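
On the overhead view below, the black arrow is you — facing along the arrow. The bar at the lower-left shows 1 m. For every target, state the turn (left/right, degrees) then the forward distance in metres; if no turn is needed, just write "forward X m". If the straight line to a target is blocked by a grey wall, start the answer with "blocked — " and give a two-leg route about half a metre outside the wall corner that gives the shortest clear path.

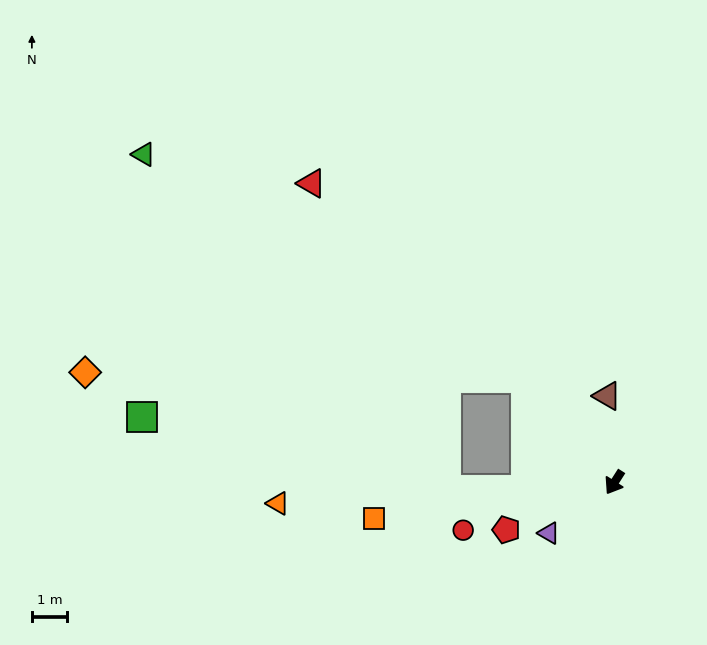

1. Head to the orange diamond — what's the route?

blocked — turn right 107°, forward 3.9 m, then turn left 49°, forward 12.4 m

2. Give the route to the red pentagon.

turn right 34°, forward 3.3 m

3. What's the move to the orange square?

turn right 49°, forward 6.9 m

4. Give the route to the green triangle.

blocked — turn right 107°, forward 3.9 m, then turn left 19°, forward 12.5 m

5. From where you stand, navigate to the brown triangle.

turn right 143°, forward 2.4 m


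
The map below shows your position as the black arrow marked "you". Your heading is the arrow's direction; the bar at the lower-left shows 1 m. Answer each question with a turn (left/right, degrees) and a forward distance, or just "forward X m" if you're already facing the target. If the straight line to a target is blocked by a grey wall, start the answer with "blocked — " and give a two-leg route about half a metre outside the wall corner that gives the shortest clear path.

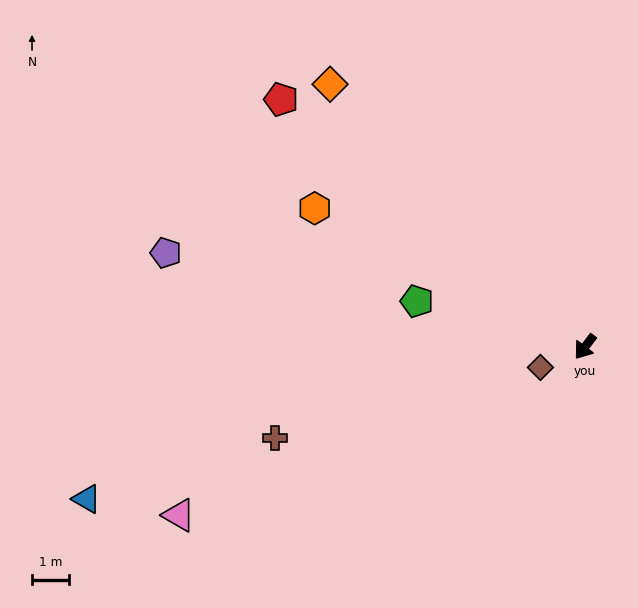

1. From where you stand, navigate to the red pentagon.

turn right 92°, forward 10.5 m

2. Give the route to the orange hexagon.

turn right 80°, forward 8.2 m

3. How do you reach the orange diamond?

turn right 99°, forward 9.8 m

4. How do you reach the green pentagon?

turn right 68°, forward 4.7 m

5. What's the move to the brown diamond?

turn right 28°, forward 1.3 m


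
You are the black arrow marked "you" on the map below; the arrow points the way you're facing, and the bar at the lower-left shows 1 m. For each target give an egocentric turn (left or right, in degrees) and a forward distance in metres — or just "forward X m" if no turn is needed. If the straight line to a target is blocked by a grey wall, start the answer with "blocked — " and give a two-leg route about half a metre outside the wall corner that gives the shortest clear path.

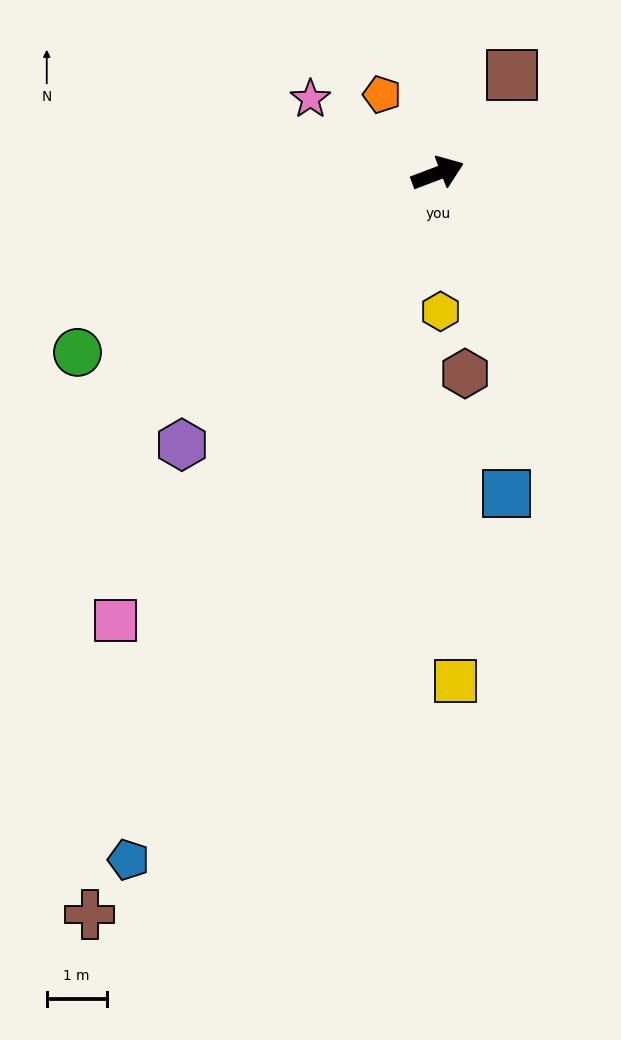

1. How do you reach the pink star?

turn left 129°, forward 2.5 m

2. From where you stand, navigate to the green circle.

turn right 174°, forward 6.7 m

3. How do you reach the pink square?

turn right 147°, forward 9.2 m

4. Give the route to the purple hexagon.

turn right 154°, forward 6.2 m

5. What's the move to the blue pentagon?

turn right 135°, forward 12.6 m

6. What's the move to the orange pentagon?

turn left 105°, forward 1.6 m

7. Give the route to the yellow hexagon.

turn right 110°, forward 2.3 m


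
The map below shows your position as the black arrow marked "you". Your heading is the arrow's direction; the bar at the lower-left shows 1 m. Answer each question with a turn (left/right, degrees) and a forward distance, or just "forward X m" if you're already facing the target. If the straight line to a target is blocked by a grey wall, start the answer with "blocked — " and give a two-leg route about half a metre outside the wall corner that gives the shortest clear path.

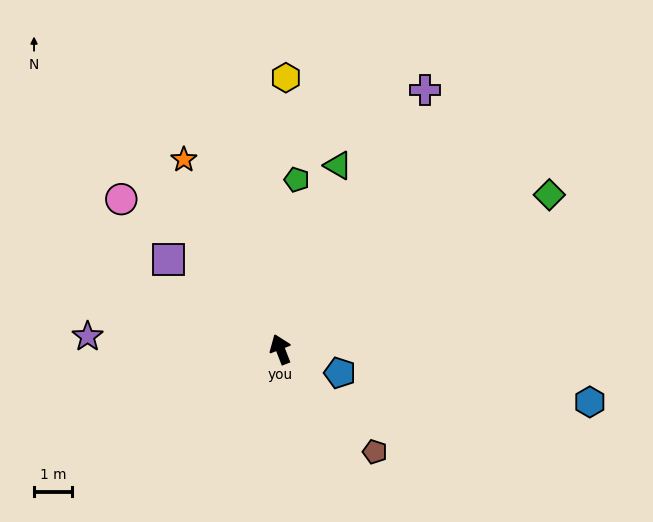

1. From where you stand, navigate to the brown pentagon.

turn right 158°, forward 3.6 m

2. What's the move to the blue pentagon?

turn right 133°, forward 1.7 m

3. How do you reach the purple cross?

turn right 50°, forward 7.7 m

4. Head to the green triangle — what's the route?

turn right 39°, forward 5.0 m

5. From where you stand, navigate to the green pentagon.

turn right 27°, forward 4.4 m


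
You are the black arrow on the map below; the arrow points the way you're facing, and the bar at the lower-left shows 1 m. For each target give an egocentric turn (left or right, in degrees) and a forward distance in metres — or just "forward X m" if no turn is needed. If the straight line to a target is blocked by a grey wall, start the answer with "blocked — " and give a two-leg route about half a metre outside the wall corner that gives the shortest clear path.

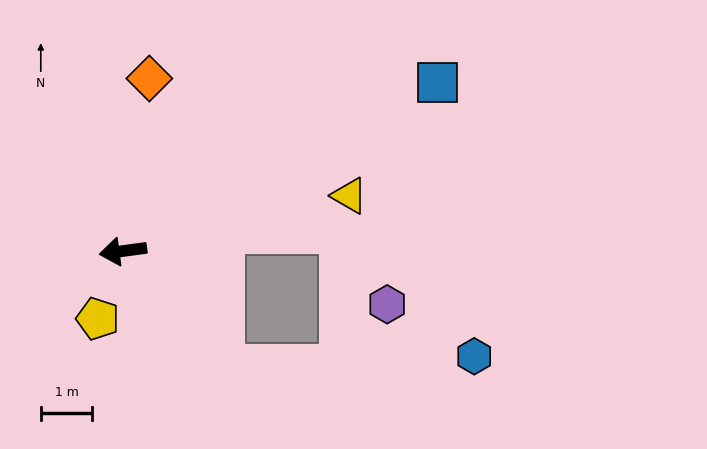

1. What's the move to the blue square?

turn right 160°, forward 6.9 m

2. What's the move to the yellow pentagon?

turn left 62°, forward 1.4 m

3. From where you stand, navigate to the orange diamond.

turn right 106°, forward 3.4 m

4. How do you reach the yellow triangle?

turn right 174°, forward 4.5 m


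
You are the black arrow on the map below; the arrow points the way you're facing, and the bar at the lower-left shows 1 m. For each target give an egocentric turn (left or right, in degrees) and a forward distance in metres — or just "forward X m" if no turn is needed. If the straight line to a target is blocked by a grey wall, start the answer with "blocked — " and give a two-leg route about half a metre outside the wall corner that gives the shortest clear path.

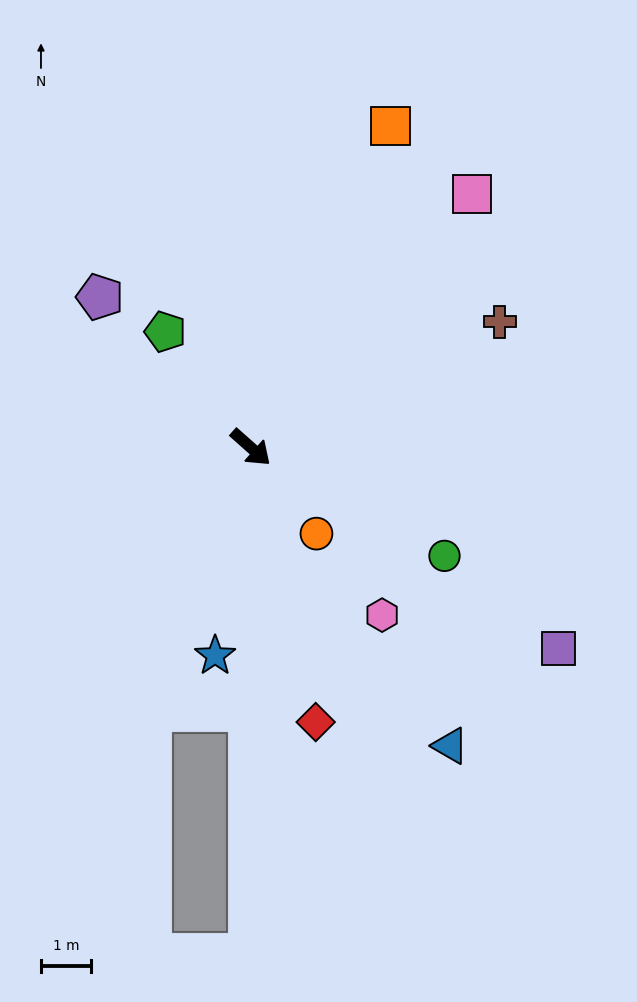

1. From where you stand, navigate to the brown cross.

turn left 68°, forward 5.6 m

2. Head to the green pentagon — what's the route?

turn left 168°, forward 2.9 m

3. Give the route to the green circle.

turn left 12°, forward 4.4 m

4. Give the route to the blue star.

turn right 58°, forward 4.2 m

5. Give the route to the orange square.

turn left 108°, forward 7.0 m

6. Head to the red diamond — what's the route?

turn right 35°, forward 5.6 m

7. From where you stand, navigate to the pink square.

turn left 91°, forward 6.7 m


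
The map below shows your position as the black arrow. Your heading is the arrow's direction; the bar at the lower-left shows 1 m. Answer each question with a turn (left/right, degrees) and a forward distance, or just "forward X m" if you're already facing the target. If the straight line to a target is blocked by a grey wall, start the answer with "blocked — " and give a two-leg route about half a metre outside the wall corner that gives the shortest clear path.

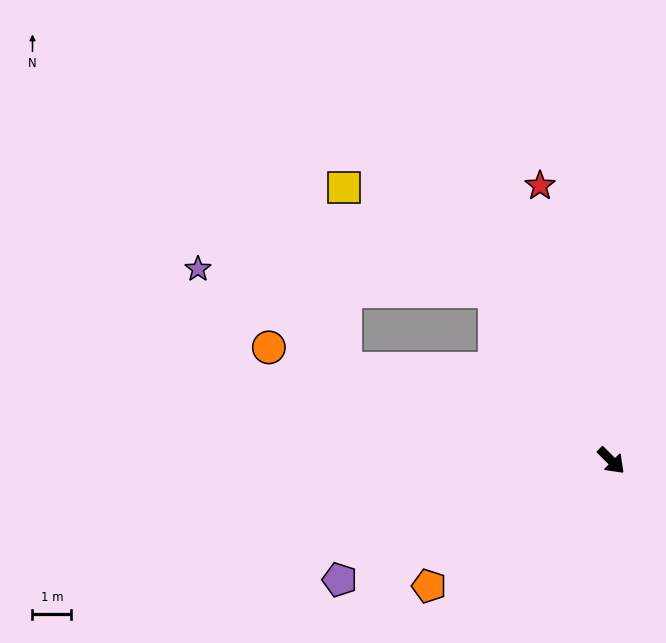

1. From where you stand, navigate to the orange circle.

turn right 153°, forward 9.3 m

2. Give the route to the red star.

turn left 149°, forward 7.3 m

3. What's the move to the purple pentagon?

turn right 111°, forward 7.7 m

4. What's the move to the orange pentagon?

turn right 101°, forward 5.7 m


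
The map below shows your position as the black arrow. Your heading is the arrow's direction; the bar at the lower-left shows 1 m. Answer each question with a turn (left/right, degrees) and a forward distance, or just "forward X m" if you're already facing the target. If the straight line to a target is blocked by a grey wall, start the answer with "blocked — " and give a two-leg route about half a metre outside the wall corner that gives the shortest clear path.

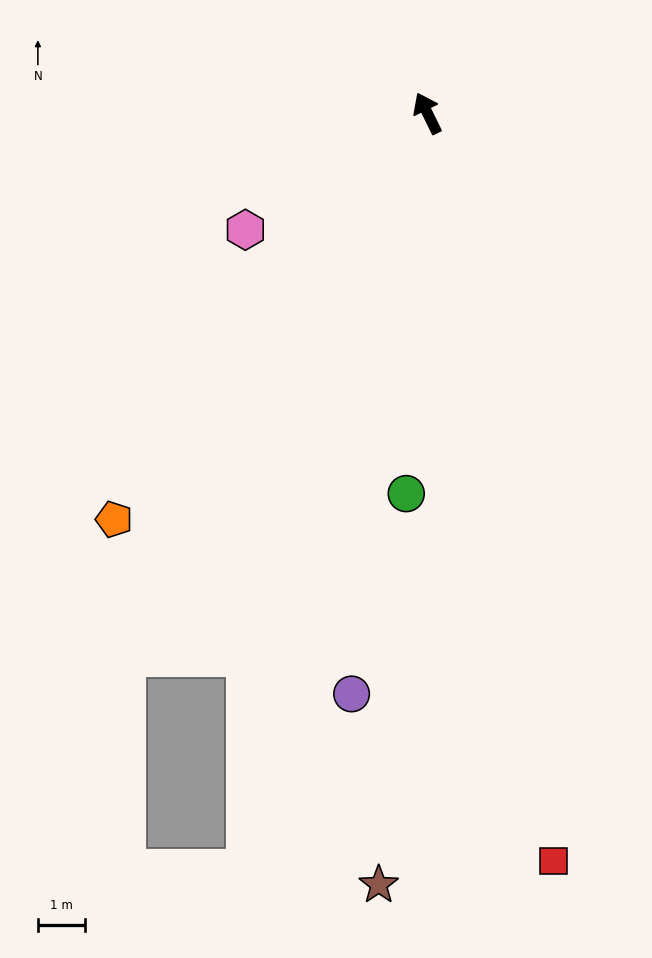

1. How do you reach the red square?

turn left 163°, forward 16.0 m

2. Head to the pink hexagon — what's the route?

turn left 96°, forward 4.6 m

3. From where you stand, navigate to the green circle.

turn left 151°, forward 8.1 m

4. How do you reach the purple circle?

turn left 146°, forward 12.4 m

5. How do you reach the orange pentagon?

turn left 116°, forward 10.8 m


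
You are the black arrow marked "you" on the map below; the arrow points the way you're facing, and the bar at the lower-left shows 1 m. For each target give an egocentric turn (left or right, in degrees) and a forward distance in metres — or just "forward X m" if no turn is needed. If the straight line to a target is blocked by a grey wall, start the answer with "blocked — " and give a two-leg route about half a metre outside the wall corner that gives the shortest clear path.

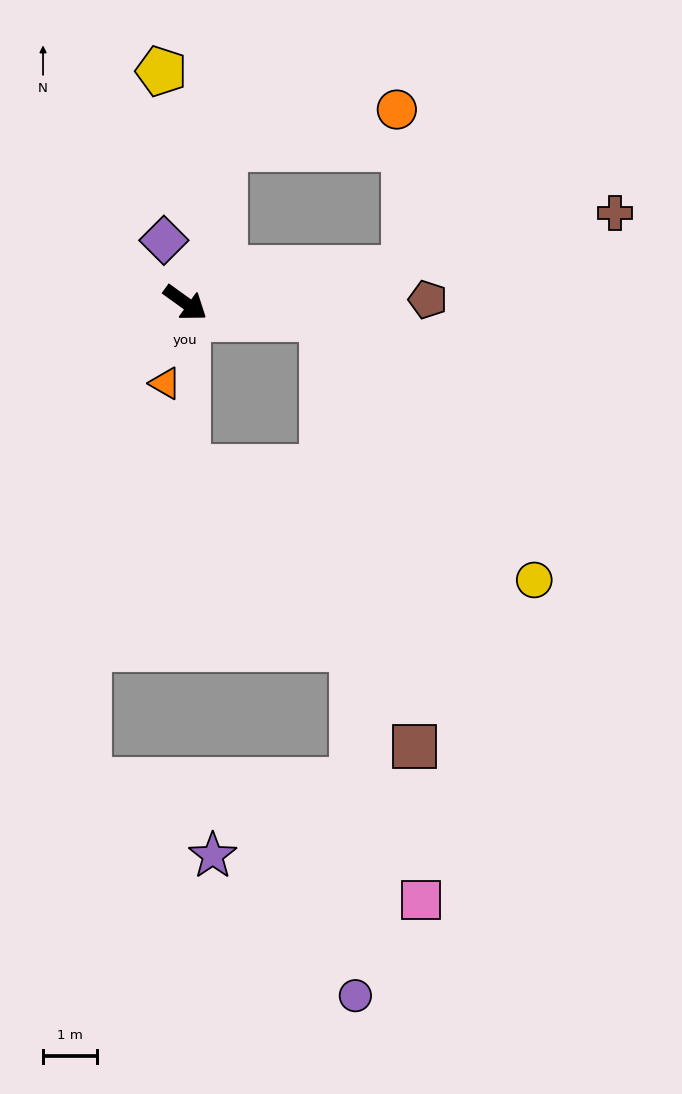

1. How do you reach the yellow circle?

blocked — turn left 29°, forward 2.6 m, then turn right 44°, forward 6.2 m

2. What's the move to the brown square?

blocked — turn left 29°, forward 2.6 m, then turn right 71°, forward 8.1 m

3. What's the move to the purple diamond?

turn left 145°, forward 1.2 m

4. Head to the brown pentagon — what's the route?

turn left 37°, forward 4.5 m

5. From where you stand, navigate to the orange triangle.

turn right 68°, forward 1.5 m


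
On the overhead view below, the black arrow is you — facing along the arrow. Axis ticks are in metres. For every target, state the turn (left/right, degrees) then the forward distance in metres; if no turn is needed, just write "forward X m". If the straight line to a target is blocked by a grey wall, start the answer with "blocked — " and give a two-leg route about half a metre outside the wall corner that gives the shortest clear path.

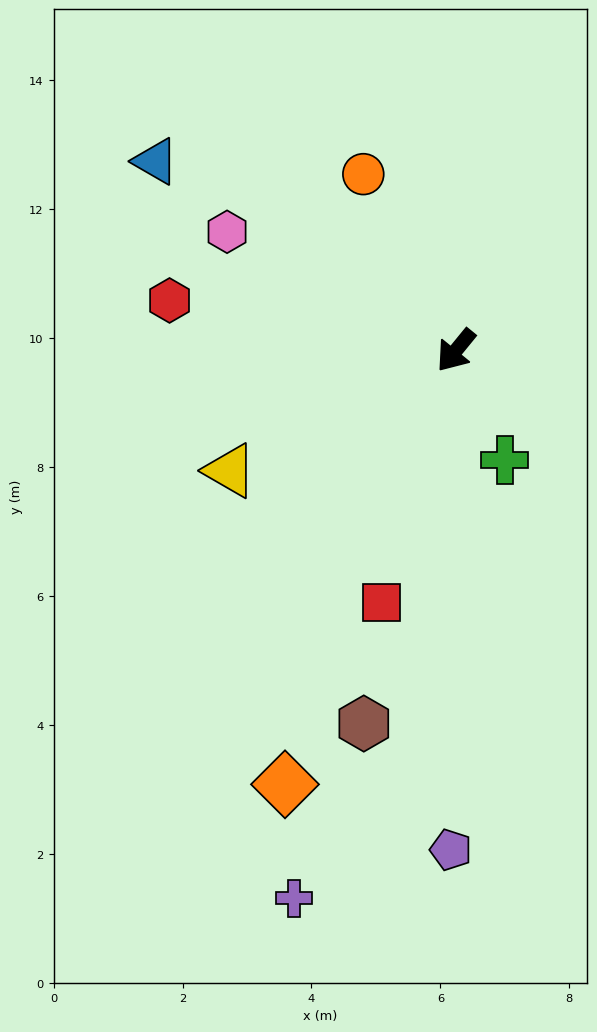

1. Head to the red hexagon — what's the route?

turn right 61°, forward 4.5 m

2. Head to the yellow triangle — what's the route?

turn right 23°, forward 4.0 m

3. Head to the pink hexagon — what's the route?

turn right 78°, forward 4.0 m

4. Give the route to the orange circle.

turn right 113°, forward 3.1 m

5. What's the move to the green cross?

turn left 63°, forward 1.9 m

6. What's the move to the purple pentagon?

turn left 39°, forward 7.7 m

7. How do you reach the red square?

turn left 23°, forward 4.1 m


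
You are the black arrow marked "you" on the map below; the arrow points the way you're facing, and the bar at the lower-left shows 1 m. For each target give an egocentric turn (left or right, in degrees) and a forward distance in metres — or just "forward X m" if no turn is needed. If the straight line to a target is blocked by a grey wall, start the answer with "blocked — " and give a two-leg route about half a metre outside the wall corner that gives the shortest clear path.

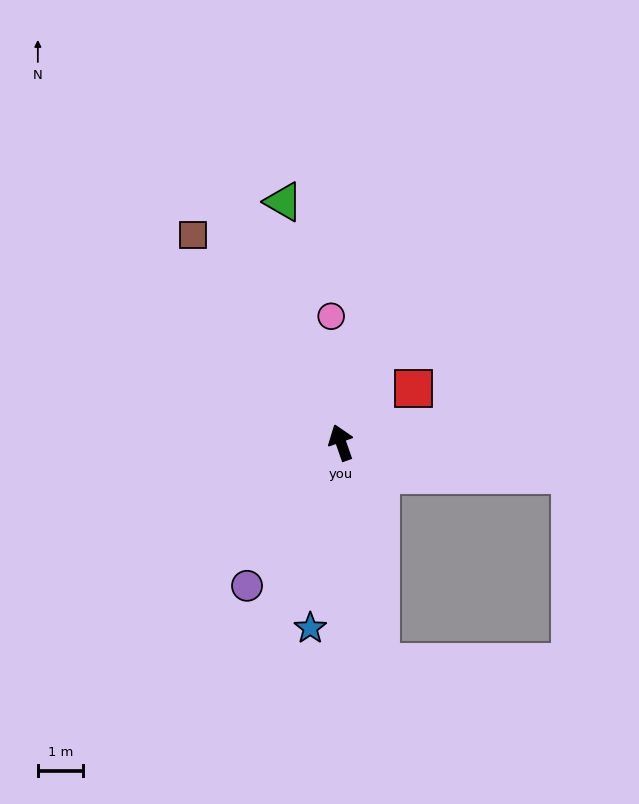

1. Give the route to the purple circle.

turn left 127°, forward 3.8 m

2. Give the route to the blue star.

turn left 151°, forward 4.1 m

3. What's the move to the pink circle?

turn right 15°, forward 2.8 m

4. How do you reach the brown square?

turn left 16°, forward 5.6 m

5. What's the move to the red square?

turn right 72°, forward 2.0 m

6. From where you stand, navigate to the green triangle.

turn right 6°, forward 5.4 m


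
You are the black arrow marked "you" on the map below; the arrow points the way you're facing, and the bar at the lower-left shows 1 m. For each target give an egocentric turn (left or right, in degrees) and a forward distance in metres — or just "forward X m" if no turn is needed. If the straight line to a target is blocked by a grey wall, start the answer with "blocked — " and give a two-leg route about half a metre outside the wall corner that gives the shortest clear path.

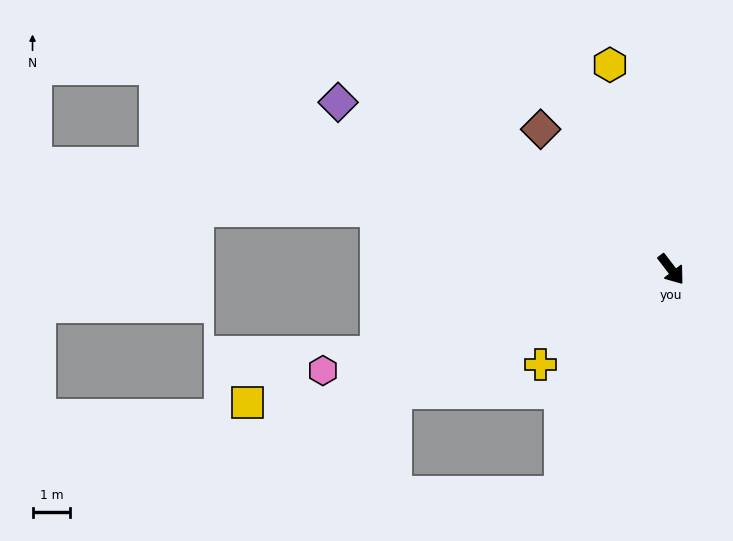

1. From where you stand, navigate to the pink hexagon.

turn right 111°, forward 9.6 m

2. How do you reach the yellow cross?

turn right 91°, forward 4.3 m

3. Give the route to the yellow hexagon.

turn left 159°, forward 5.6 m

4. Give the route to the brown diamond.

turn right 175°, forward 5.0 m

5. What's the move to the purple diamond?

turn right 154°, forward 9.8 m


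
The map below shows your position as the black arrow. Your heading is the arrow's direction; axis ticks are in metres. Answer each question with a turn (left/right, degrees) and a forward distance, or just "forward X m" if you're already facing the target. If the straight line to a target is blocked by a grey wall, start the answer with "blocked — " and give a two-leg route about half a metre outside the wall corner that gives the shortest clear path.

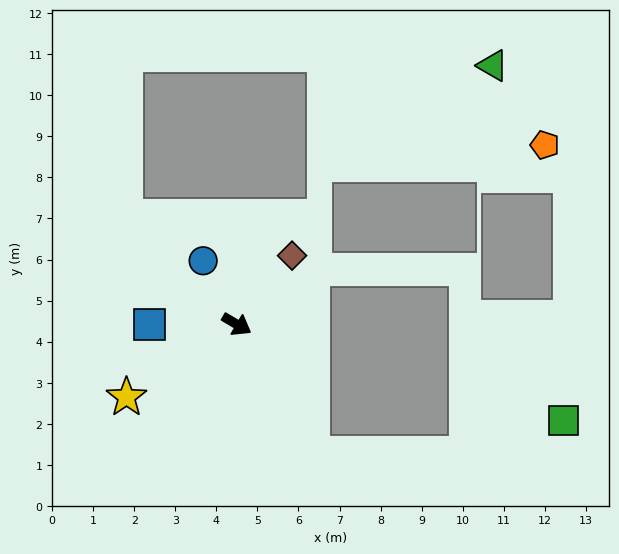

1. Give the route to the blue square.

turn right 149°, forward 2.1 m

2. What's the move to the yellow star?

turn right 116°, forward 3.2 m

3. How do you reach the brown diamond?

turn left 82°, forward 2.1 m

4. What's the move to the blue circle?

turn left 148°, forward 1.8 m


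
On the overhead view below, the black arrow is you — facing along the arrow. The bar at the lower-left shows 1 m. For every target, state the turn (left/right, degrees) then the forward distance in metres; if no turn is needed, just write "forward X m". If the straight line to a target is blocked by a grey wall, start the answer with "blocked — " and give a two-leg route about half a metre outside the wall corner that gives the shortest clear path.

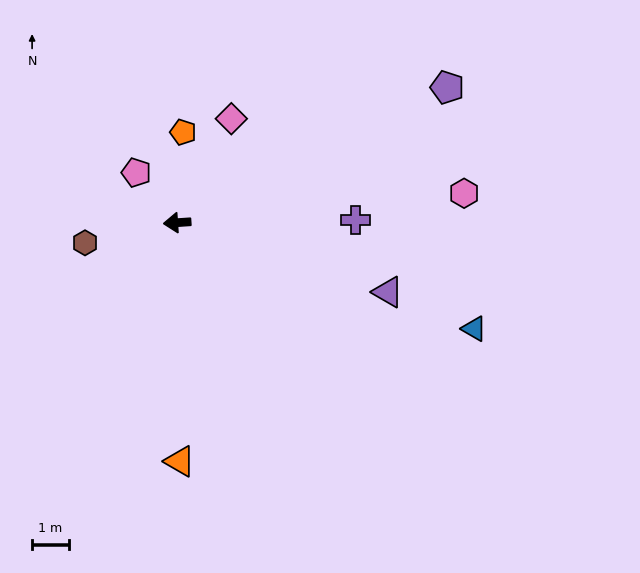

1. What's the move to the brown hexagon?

turn left 9°, forward 2.6 m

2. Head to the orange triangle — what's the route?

turn left 87°, forward 6.5 m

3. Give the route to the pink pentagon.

turn right 55°, forward 1.8 m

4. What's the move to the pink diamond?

turn right 121°, forward 3.2 m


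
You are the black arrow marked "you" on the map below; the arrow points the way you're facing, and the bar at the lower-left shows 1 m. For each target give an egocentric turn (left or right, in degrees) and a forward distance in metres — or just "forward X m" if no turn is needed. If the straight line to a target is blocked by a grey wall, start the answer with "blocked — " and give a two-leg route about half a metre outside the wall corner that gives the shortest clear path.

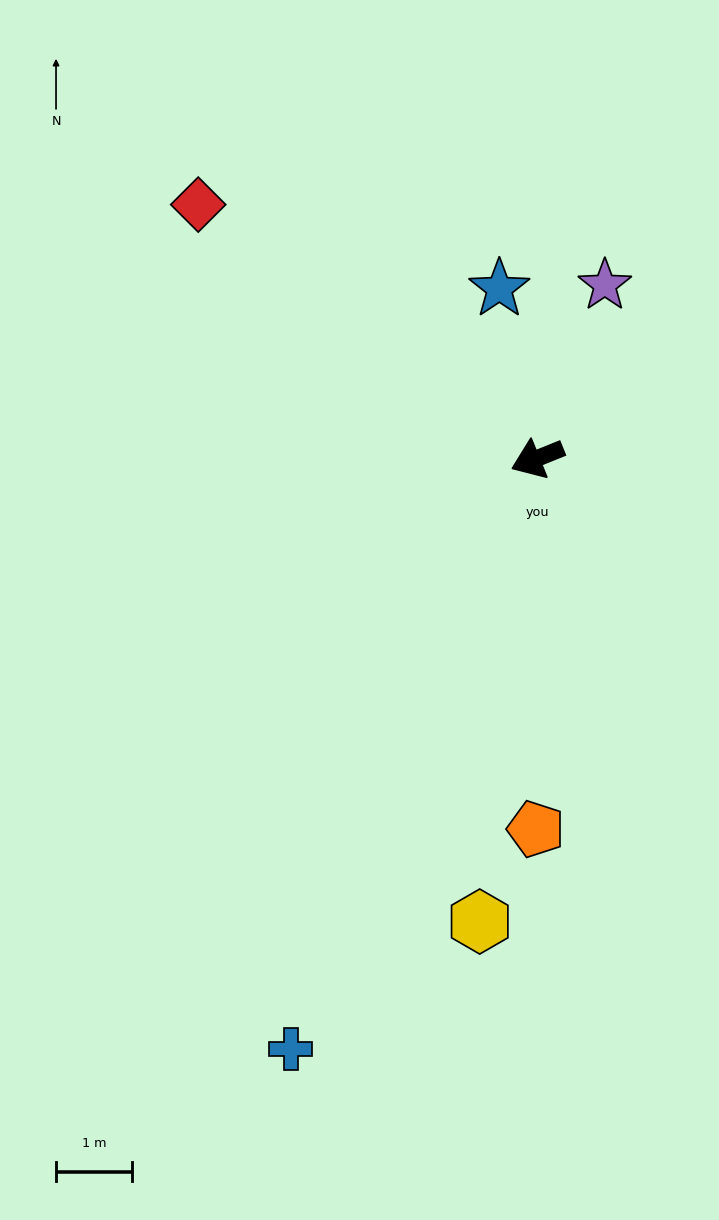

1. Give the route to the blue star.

turn right 99°, forward 2.3 m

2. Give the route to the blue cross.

turn left 45°, forward 8.4 m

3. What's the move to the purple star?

turn right 133°, forward 2.4 m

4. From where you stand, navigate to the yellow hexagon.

turn left 61°, forward 6.1 m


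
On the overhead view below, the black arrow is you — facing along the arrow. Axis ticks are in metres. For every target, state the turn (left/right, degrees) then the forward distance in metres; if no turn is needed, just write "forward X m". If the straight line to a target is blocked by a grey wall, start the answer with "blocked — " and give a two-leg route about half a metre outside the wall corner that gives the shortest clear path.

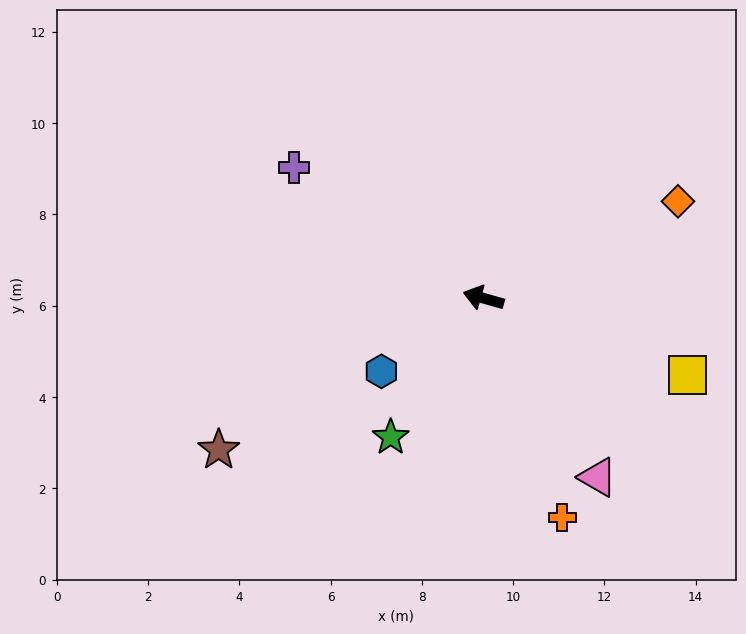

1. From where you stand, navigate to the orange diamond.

turn right 138°, forward 4.8 m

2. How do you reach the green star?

turn left 72°, forward 3.7 m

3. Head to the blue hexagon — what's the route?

turn left 51°, forward 2.8 m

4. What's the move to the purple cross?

turn right 19°, forward 5.0 m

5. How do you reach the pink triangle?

turn left 138°, forward 4.7 m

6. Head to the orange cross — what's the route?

turn left 125°, forward 5.1 m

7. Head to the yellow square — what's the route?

turn left 175°, forward 4.8 m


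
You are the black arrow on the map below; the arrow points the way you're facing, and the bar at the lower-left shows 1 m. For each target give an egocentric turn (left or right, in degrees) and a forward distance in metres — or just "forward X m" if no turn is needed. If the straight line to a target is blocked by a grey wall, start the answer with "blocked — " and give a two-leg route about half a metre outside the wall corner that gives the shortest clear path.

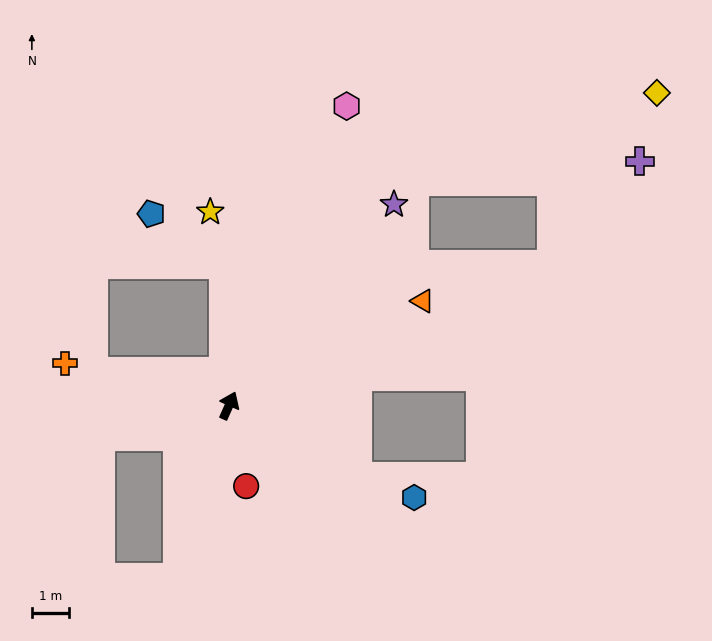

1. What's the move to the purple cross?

blocked — turn right 43°, forward 9.5 m, then turn left 27°, forward 3.7 m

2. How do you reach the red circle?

turn right 144°, forward 2.2 m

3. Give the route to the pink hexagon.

turn left 2°, forward 8.7 m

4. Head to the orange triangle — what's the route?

turn right 38°, forward 5.9 m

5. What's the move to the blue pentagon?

blocked — turn left 26°, forward 3.8 m, then turn left 54°, forward 2.4 m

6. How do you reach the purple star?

turn right 15°, forward 7.0 m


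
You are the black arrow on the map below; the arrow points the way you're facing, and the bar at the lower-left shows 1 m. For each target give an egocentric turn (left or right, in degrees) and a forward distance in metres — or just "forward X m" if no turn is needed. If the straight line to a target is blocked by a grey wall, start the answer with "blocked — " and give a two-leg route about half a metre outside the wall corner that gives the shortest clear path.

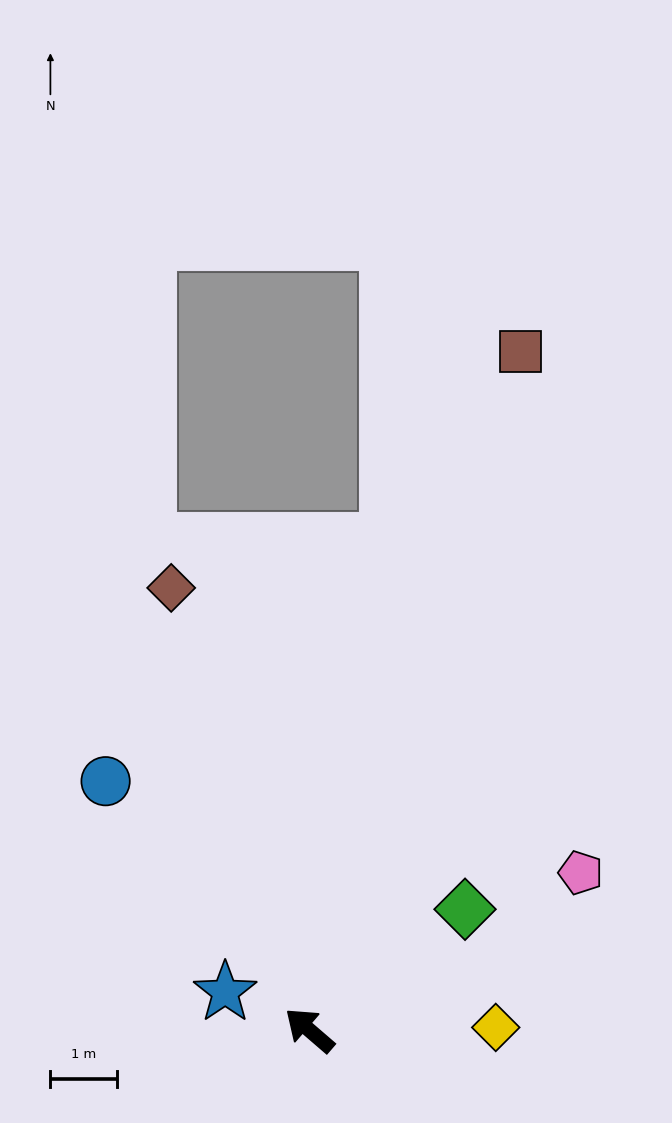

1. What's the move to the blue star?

turn left 16°, forward 1.4 m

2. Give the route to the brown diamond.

turn right 32°, forward 7.0 m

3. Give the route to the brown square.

turn right 67°, forward 10.7 m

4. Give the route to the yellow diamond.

turn right 138°, forward 2.8 m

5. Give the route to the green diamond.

turn right 101°, forward 3.0 m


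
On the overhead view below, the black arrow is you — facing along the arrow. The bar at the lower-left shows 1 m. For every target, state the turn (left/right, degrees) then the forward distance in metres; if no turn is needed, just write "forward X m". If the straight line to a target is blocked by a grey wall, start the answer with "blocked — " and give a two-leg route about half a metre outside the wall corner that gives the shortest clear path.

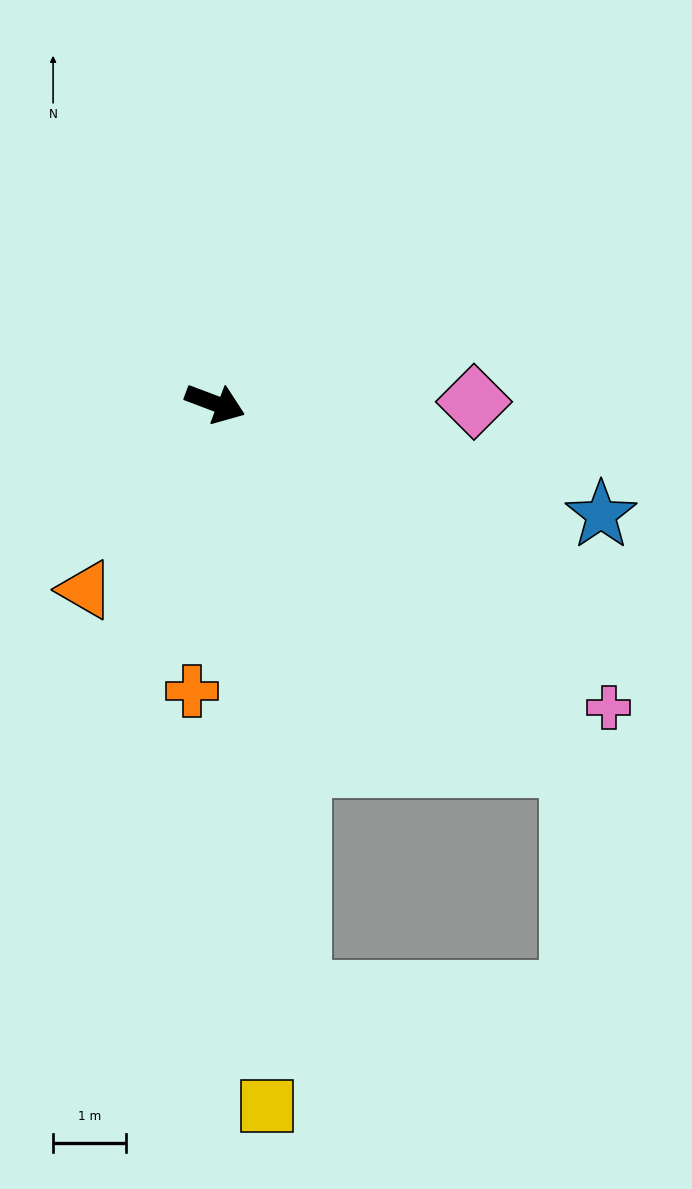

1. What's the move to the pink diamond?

turn left 21°, forward 3.6 m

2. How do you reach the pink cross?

turn right 17°, forward 6.9 m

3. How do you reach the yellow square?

turn right 65°, forward 9.7 m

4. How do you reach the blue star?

turn left 5°, forward 5.5 m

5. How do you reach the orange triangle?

turn right 104°, forward 3.1 m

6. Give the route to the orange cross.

turn right 74°, forward 4.0 m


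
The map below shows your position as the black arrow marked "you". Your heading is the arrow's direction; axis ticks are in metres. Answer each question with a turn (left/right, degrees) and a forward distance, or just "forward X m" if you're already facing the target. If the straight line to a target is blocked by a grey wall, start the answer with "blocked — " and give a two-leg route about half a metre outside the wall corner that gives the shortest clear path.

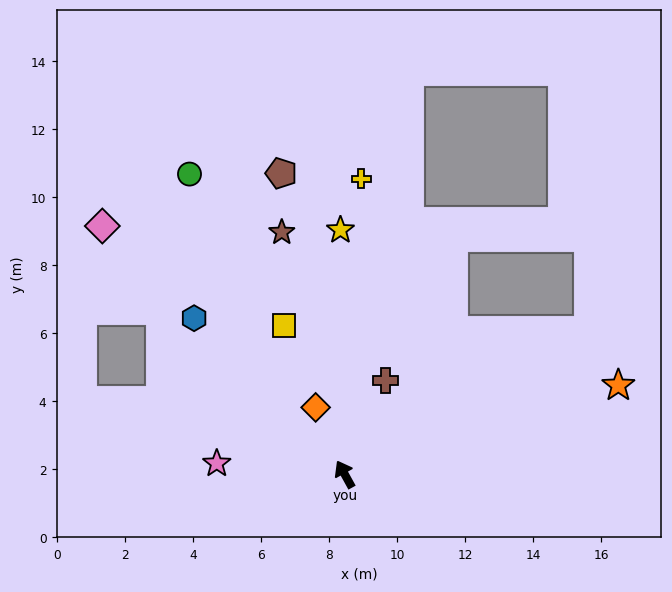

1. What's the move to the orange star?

turn right 101°, forward 8.5 m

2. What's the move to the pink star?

turn left 56°, forward 3.8 m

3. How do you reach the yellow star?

turn right 28°, forward 7.2 m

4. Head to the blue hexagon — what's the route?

turn left 15°, forward 6.4 m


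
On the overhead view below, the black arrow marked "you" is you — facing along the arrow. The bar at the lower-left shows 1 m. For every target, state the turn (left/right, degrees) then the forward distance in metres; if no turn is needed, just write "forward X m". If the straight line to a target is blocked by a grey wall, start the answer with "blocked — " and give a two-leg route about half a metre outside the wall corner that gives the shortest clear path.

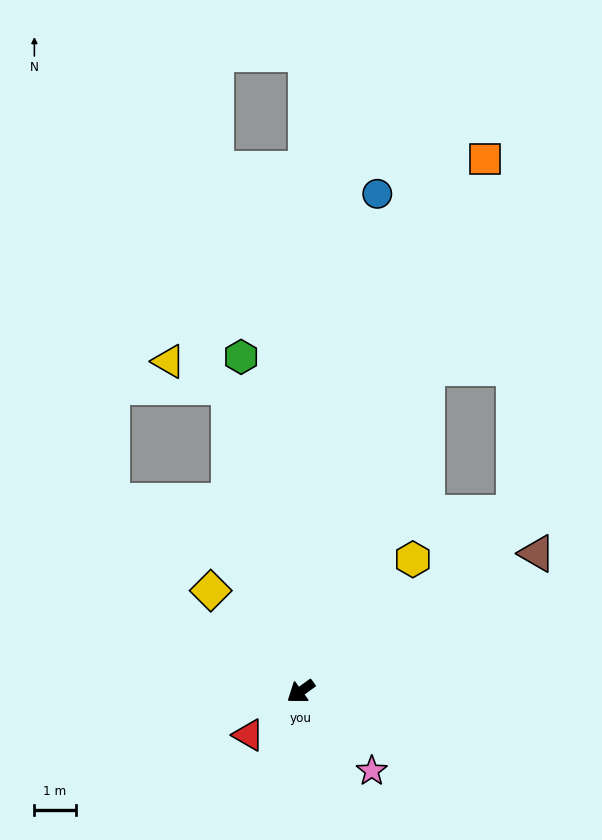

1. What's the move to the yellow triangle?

blocked — turn right 113°, forward 7.6 m, then turn left 54°, forward 1.6 m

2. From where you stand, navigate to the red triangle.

turn left 4°, forward 1.7 m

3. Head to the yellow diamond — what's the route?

turn right 84°, forward 3.3 m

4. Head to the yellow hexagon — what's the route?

turn right 166°, forward 4.2 m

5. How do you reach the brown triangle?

turn left 174°, forward 6.6 m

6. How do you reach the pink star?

turn left 96°, forward 2.6 m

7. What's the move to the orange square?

turn right 145°, forward 13.7 m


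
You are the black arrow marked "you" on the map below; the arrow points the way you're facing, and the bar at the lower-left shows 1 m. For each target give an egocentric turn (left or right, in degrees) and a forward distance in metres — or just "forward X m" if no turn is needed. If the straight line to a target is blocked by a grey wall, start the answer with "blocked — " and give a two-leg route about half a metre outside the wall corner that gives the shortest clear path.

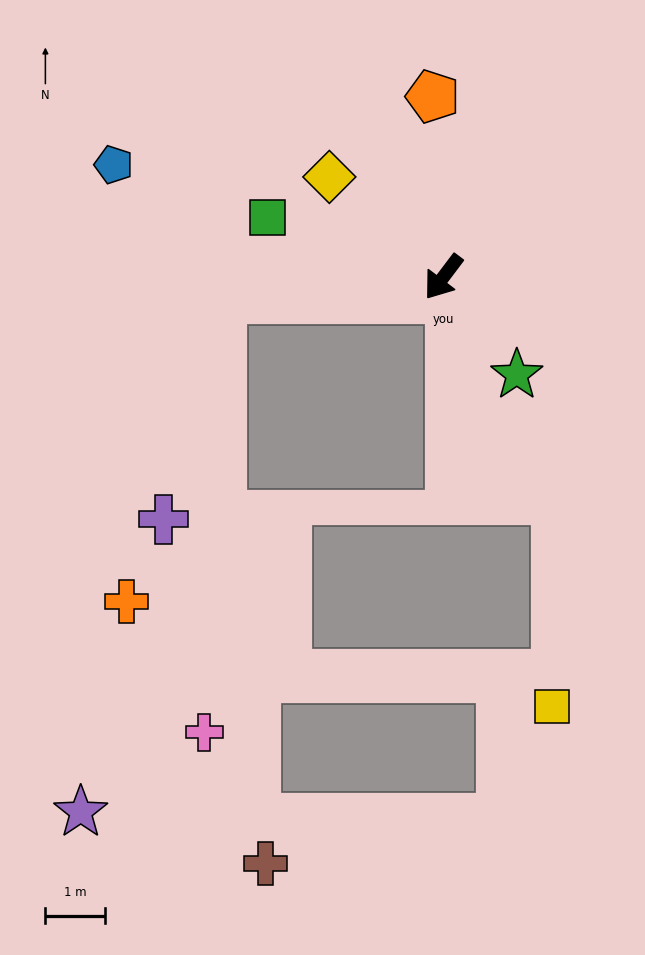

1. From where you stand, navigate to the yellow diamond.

turn right 94°, forward 2.5 m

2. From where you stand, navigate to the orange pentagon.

turn right 140°, forward 3.0 m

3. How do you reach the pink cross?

blocked — turn right 47°, forward 3.7 m, then turn left 82°, forward 7.2 m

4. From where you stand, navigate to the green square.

turn right 72°, forward 3.1 m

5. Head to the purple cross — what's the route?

blocked — turn right 47°, forward 3.7 m, then turn left 69°, forward 3.8 m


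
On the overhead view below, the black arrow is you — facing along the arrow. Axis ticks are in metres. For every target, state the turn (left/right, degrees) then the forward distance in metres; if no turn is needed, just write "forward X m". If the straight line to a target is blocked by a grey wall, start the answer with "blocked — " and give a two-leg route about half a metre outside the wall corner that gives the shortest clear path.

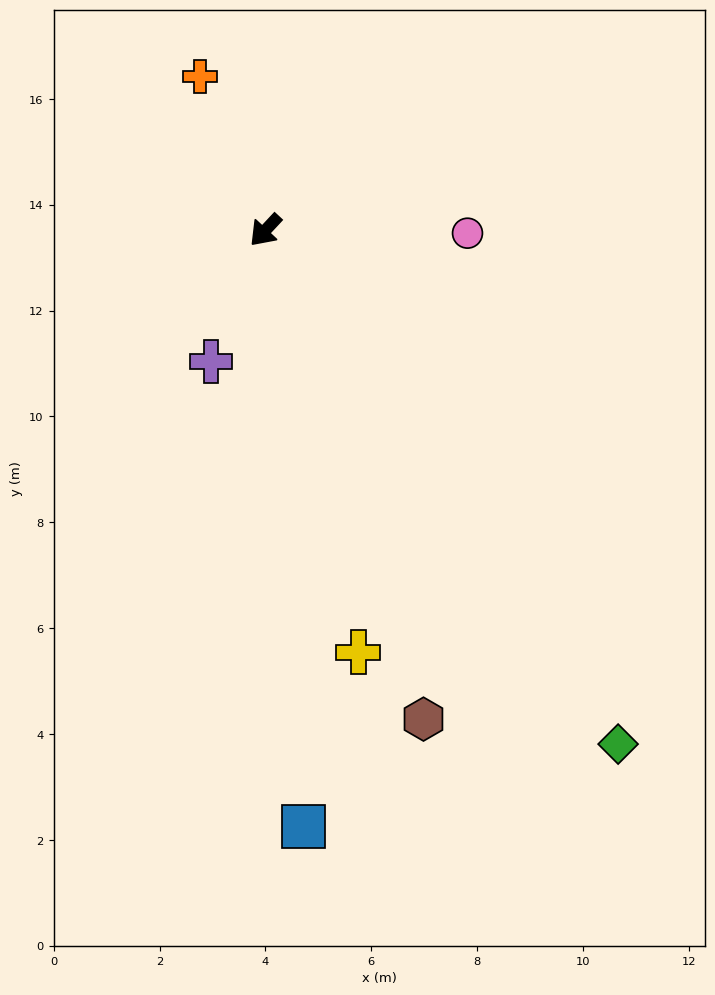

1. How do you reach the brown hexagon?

turn left 61°, forward 9.7 m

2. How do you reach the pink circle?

turn left 132°, forward 3.8 m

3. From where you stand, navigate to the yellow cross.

turn left 55°, forward 8.2 m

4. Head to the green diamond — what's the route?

turn left 77°, forward 11.8 m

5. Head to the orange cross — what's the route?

turn right 114°, forward 3.2 m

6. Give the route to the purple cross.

turn left 21°, forward 2.7 m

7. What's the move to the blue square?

turn left 47°, forward 11.3 m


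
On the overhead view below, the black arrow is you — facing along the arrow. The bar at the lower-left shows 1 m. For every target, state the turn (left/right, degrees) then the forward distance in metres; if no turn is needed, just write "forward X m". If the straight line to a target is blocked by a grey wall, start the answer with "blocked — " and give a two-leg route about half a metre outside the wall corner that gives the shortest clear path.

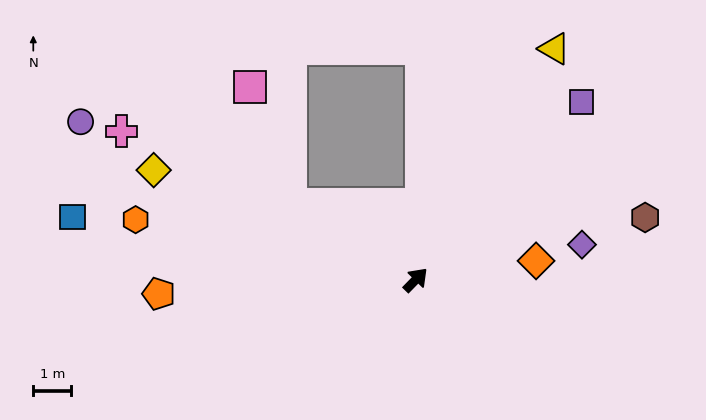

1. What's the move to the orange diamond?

turn right 37°, forward 3.2 m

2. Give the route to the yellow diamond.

turn left 112°, forward 7.5 m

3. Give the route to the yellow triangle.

turn left 13°, forward 7.1 m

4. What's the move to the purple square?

forward 6.4 m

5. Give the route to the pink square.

blocked — turn left 103°, forward 3.8 m, then turn right 40°, forward 3.3 m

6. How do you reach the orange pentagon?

turn left 137°, forward 6.8 m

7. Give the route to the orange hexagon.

turn left 122°, forward 7.5 m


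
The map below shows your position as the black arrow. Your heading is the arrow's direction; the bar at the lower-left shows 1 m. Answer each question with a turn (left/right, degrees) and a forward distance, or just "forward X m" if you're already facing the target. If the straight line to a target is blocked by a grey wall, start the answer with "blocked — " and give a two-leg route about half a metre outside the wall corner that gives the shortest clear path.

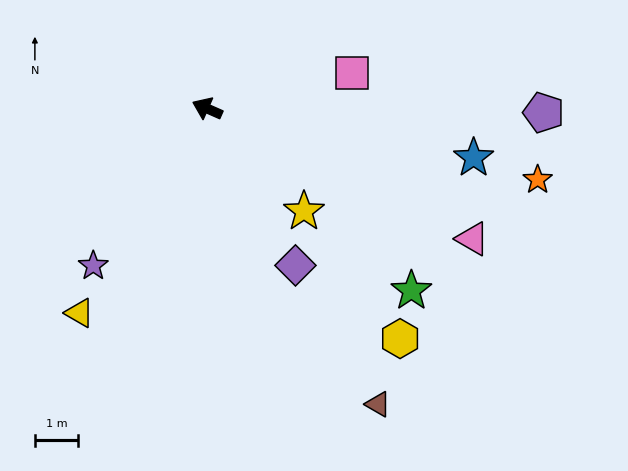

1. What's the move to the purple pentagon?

turn right 157°, forward 7.8 m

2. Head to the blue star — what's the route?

turn right 167°, forward 6.3 m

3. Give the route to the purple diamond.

turn left 143°, forward 4.2 m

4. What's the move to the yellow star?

turn left 157°, forward 3.3 m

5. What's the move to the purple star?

turn left 78°, forward 4.5 m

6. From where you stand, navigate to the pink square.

turn right 142°, forward 3.5 m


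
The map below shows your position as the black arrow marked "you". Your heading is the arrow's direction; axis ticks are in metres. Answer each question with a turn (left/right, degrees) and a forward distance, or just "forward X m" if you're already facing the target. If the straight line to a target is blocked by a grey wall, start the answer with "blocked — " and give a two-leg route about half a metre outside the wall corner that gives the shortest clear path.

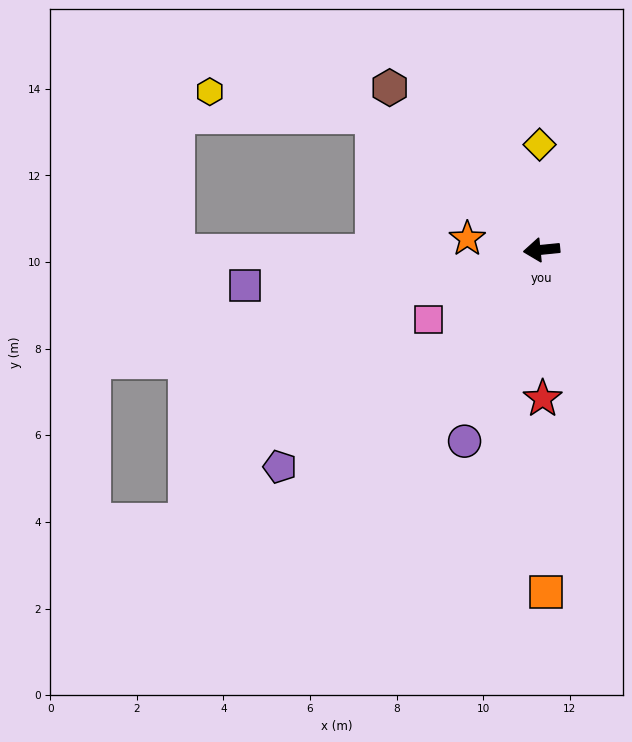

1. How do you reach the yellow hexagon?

blocked — turn right 44°, forward 5.0 m, then turn left 30°, forward 3.8 m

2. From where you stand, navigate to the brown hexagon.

turn right 53°, forward 5.1 m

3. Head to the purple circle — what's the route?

turn left 62°, forward 4.8 m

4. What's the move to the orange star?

turn right 14°, forward 1.7 m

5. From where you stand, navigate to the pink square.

turn left 26°, forward 3.1 m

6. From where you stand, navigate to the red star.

turn left 85°, forward 3.4 m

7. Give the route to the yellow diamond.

turn right 95°, forward 2.4 m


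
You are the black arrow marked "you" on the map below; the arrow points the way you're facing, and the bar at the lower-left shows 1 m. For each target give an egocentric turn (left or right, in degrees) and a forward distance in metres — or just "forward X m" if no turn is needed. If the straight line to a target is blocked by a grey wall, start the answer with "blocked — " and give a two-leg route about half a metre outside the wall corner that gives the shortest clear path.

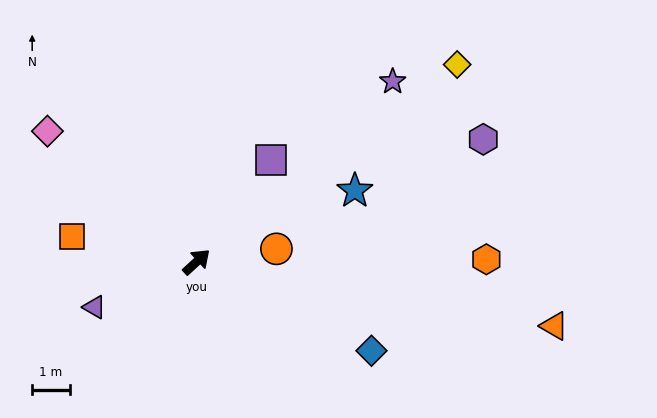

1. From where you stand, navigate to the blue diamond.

turn right 69°, forward 5.2 m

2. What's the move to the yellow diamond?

turn right 5°, forward 8.7 m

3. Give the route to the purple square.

turn left 11°, forward 3.3 m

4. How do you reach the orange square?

turn left 126°, forward 3.4 m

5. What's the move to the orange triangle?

turn right 53°, forward 9.6 m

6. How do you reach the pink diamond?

turn left 96°, forward 5.3 m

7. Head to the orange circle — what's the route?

turn right 33°, forward 2.1 m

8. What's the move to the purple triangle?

turn left 161°, forward 3.0 m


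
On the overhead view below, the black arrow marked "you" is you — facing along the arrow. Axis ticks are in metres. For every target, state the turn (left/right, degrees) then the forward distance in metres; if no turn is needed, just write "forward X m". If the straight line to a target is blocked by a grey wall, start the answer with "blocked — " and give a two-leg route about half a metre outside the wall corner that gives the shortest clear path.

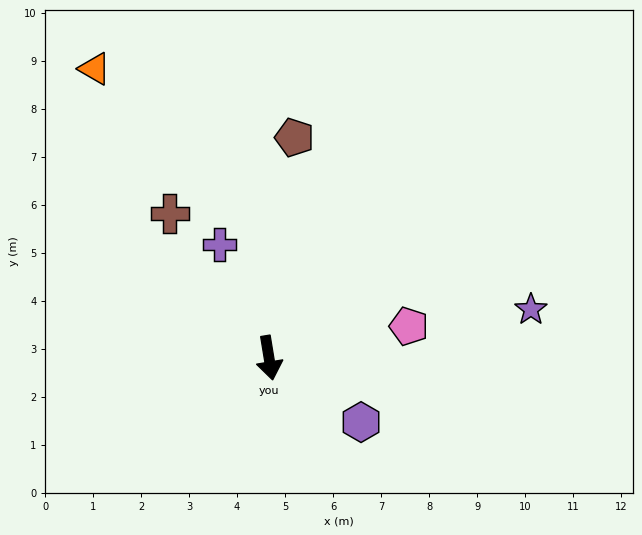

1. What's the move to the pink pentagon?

turn left 93°, forward 3.0 m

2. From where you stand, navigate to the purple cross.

turn right 166°, forward 2.6 m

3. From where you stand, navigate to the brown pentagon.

turn left 164°, forward 4.6 m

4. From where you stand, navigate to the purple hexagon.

turn left 46°, forward 2.3 m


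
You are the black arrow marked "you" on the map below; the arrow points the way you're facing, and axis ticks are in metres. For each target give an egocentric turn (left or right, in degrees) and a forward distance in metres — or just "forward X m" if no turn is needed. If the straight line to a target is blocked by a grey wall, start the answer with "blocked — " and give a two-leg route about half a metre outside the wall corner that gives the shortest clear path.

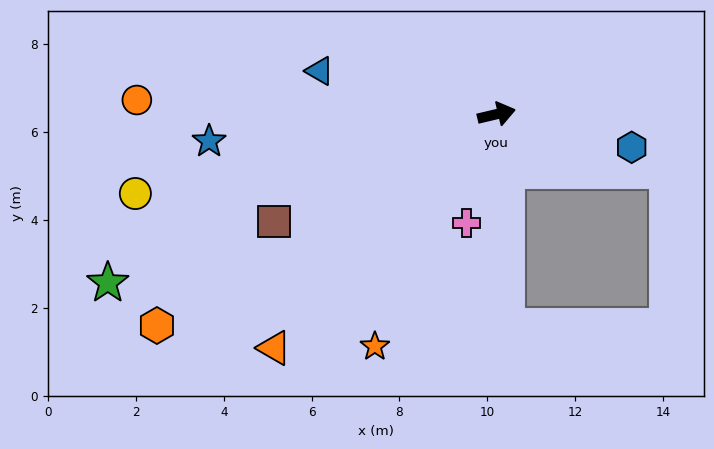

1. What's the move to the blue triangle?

turn left 153°, forward 4.1 m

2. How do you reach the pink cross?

turn right 119°, forward 2.6 m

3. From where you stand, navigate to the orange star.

turn right 131°, forward 6.0 m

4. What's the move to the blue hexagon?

turn right 27°, forward 3.2 m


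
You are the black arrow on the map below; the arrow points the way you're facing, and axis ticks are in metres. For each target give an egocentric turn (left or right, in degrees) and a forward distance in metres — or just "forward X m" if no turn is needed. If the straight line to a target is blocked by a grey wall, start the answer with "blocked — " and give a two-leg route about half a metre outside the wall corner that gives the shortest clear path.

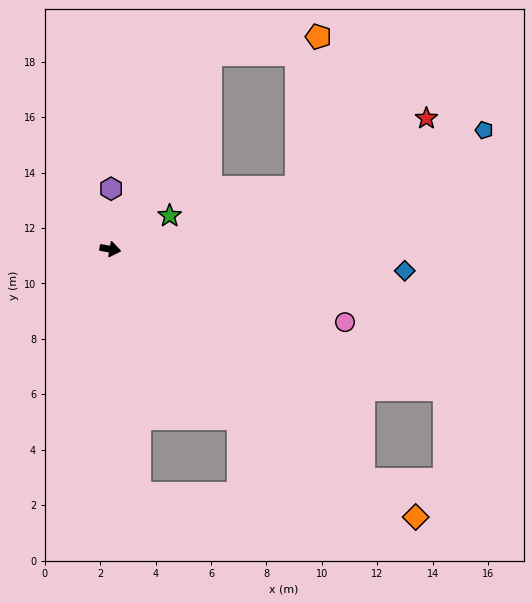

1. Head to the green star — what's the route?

turn left 39°, forward 2.5 m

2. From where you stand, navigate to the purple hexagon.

turn left 99°, forward 2.2 m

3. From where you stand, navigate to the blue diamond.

turn left 6°, forward 10.6 m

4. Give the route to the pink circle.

turn right 8°, forward 8.9 m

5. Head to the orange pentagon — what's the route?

blocked — turn left 72°, forward 7.9 m, then turn right 53°, forward 3.9 m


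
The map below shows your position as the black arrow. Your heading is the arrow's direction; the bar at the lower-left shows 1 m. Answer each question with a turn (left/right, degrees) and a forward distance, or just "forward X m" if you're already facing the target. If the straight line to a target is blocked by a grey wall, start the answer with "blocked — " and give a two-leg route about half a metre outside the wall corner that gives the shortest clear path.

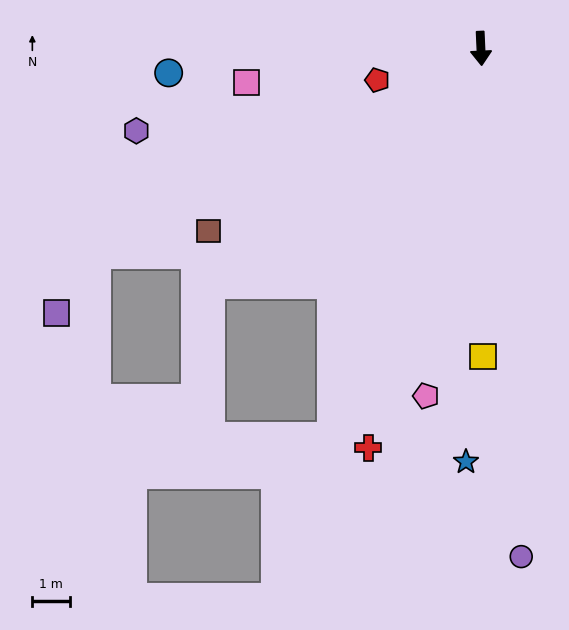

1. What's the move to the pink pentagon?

turn right 12°, forward 9.4 m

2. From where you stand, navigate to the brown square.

turn right 59°, forward 8.8 m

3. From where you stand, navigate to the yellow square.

turn right 2°, forward 8.2 m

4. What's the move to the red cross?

turn right 18°, forward 11.1 m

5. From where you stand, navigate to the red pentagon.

turn right 76°, forward 2.9 m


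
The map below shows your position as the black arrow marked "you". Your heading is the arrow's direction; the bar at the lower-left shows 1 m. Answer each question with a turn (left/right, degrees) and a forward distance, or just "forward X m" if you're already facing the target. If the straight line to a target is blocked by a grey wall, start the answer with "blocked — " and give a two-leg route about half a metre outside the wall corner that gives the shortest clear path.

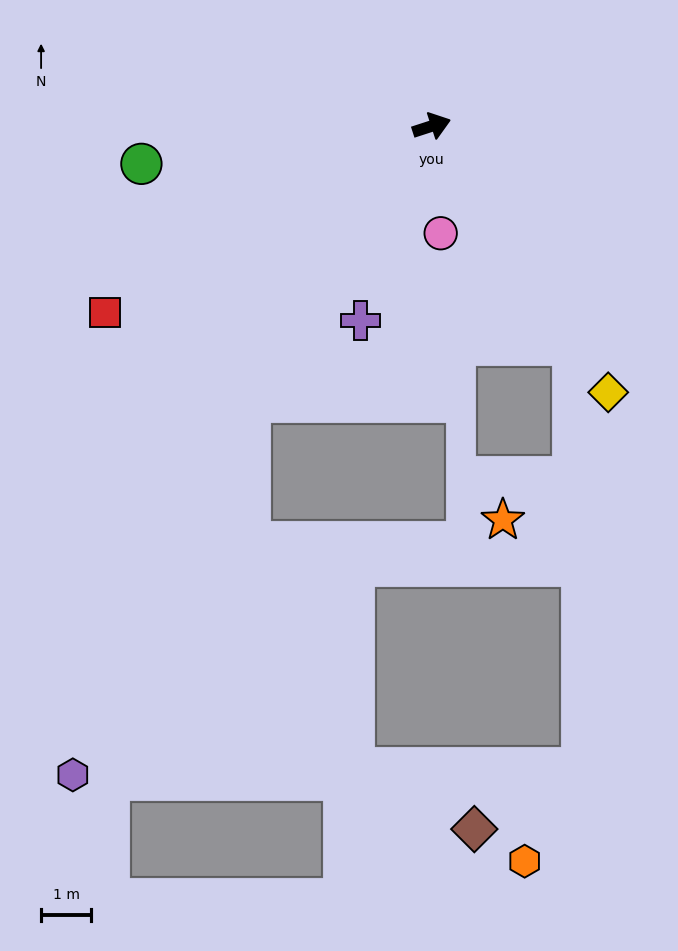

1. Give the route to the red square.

turn right 168°, forward 7.5 m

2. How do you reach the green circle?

turn left 169°, forward 5.9 m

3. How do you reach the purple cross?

turn right 128°, forward 4.2 m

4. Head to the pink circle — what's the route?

turn right 103°, forward 2.2 m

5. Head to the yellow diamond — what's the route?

turn right 74°, forward 6.4 m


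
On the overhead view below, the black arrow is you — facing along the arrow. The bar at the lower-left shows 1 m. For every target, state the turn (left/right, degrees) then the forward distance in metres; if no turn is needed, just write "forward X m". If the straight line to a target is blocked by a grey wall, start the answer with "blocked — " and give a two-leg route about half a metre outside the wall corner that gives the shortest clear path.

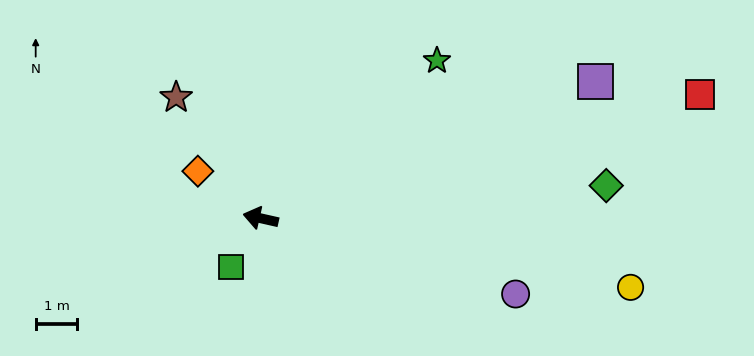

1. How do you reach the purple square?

turn right 145°, forward 8.7 m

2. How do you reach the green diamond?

turn right 162°, forward 8.3 m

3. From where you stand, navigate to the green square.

turn left 71°, forward 1.4 m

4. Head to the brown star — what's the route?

turn right 42°, forward 3.5 m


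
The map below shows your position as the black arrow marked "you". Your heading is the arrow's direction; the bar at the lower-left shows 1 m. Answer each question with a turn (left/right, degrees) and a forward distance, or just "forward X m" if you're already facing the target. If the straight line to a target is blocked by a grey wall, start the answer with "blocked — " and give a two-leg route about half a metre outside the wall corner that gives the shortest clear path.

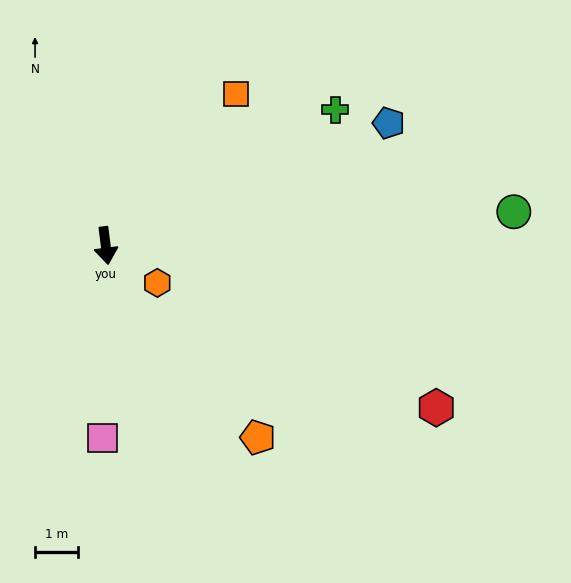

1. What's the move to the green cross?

turn left 113°, forward 6.3 m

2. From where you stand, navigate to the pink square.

turn right 8°, forward 4.5 m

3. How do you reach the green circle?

turn left 88°, forward 9.6 m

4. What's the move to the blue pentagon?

turn left 106°, forward 7.3 m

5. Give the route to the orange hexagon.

turn left 47°, forward 1.5 m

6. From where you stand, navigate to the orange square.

turn left 132°, forward 4.7 m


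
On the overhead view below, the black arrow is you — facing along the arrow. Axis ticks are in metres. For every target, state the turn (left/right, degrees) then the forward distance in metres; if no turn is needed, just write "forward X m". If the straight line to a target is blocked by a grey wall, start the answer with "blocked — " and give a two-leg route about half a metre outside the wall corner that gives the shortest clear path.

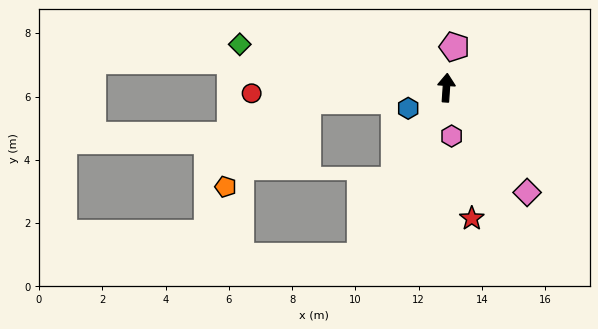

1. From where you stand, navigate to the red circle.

turn left 96°, forward 6.2 m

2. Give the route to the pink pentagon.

turn right 7°, forward 1.3 m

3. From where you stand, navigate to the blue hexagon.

turn left 122°, forward 1.4 m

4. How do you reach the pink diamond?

turn right 139°, forward 4.2 m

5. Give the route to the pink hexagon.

turn right 170°, forward 1.5 m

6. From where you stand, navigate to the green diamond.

turn left 82°, forward 6.7 m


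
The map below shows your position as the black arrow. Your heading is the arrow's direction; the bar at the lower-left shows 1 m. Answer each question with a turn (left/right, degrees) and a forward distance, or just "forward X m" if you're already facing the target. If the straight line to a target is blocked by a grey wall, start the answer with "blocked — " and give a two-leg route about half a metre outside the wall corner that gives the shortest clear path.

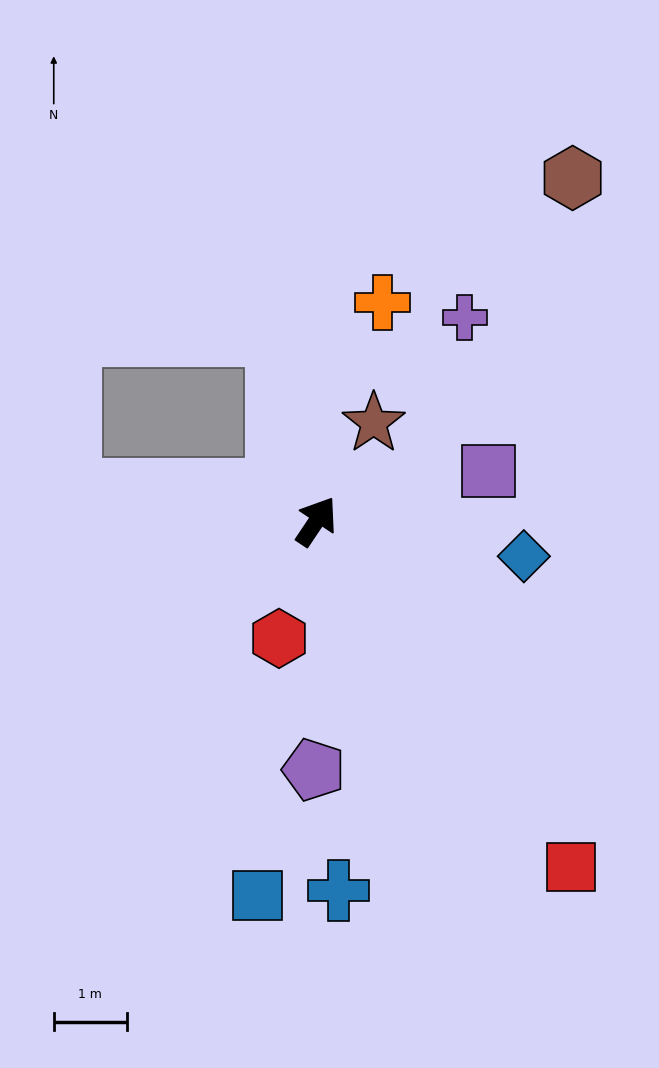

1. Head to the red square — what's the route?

turn right 110°, forward 5.9 m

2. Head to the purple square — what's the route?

turn right 40°, forward 2.5 m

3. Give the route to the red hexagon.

turn right 164°, forward 1.7 m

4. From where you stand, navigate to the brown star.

turn left 4°, forward 1.6 m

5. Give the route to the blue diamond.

turn right 66°, forward 2.9 m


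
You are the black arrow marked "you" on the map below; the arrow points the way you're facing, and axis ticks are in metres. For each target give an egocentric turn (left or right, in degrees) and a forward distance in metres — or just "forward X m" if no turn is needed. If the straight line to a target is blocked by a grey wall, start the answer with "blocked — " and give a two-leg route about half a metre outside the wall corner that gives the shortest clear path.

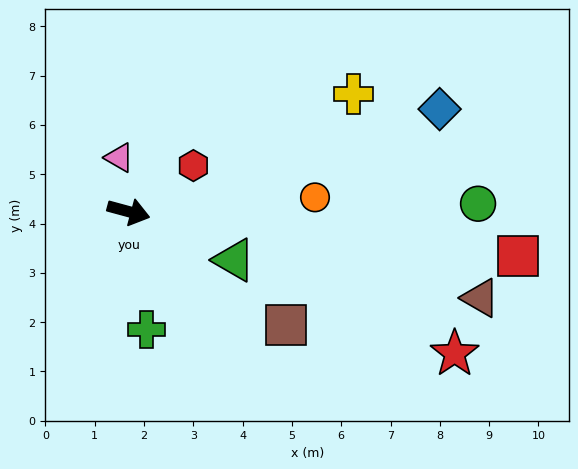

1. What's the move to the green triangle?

turn right 10°, forward 2.4 m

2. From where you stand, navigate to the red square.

turn left 9°, forward 7.9 m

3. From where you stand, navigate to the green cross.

turn right 66°, forward 2.4 m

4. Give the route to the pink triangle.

turn left 115°, forward 1.1 m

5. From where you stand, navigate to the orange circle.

turn left 20°, forward 3.8 m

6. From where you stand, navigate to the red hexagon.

turn left 51°, forward 1.6 m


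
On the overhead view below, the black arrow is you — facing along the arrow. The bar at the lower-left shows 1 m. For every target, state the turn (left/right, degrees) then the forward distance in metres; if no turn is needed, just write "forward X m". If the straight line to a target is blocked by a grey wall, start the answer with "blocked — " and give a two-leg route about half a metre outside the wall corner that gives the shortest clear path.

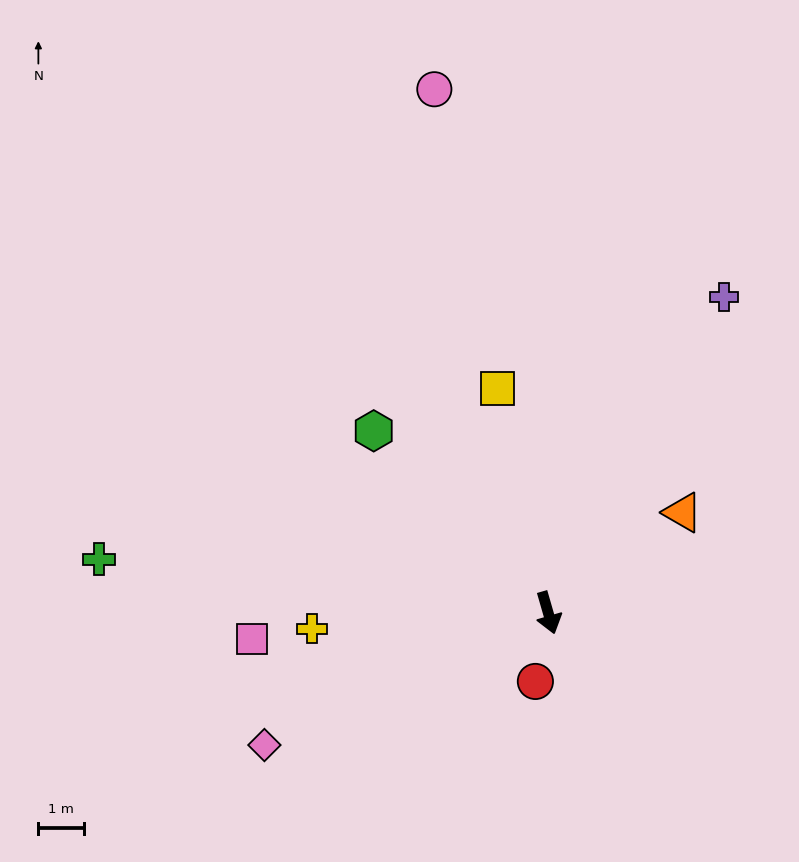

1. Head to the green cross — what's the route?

turn right 113°, forward 9.8 m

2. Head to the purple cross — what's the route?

turn left 135°, forward 7.9 m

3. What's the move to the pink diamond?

turn right 81°, forward 6.8 m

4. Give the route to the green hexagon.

turn right 152°, forward 5.5 m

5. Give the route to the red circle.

turn right 27°, forward 1.5 m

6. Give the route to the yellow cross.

turn right 102°, forward 5.1 m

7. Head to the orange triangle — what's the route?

turn left 111°, forward 3.6 m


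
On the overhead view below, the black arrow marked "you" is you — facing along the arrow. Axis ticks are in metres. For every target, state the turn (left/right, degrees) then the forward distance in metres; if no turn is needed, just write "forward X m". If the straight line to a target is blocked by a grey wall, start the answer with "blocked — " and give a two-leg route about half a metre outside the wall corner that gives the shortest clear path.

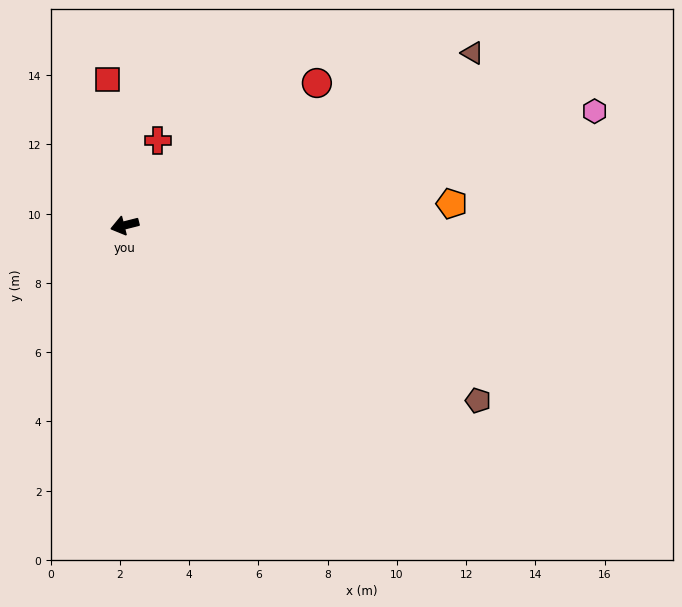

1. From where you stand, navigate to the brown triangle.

turn right 168°, forward 11.2 m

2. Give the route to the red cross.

turn right 126°, forward 2.6 m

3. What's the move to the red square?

turn right 98°, forward 4.2 m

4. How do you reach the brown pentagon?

turn left 139°, forward 11.4 m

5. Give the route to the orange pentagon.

turn left 170°, forward 9.5 m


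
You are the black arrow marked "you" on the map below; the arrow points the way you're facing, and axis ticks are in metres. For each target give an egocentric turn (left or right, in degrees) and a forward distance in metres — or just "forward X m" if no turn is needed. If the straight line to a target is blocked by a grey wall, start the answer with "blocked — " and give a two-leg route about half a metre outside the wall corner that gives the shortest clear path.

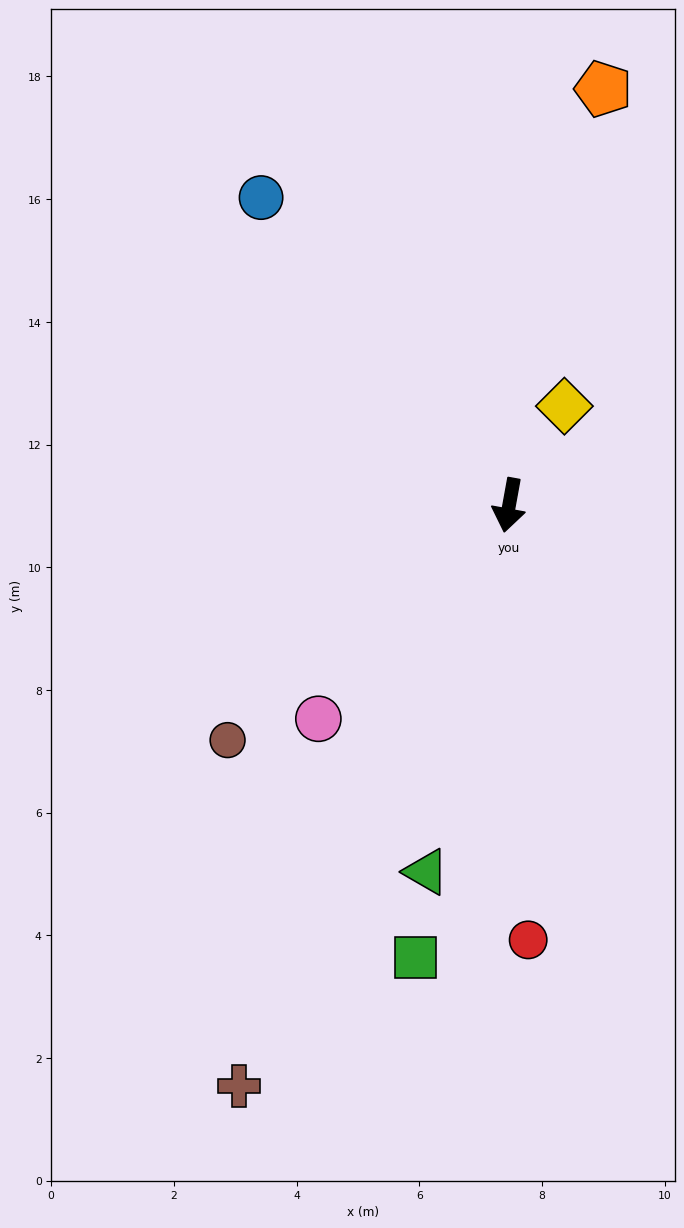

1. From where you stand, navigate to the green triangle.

turn right 2°, forward 6.1 m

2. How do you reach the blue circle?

turn right 131°, forward 6.4 m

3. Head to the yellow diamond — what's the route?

turn left 161°, forward 1.8 m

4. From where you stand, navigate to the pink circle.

turn right 31°, forward 4.7 m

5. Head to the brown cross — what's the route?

turn right 15°, forward 10.4 m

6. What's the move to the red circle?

turn left 13°, forward 7.1 m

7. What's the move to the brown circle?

turn right 40°, forward 6.0 m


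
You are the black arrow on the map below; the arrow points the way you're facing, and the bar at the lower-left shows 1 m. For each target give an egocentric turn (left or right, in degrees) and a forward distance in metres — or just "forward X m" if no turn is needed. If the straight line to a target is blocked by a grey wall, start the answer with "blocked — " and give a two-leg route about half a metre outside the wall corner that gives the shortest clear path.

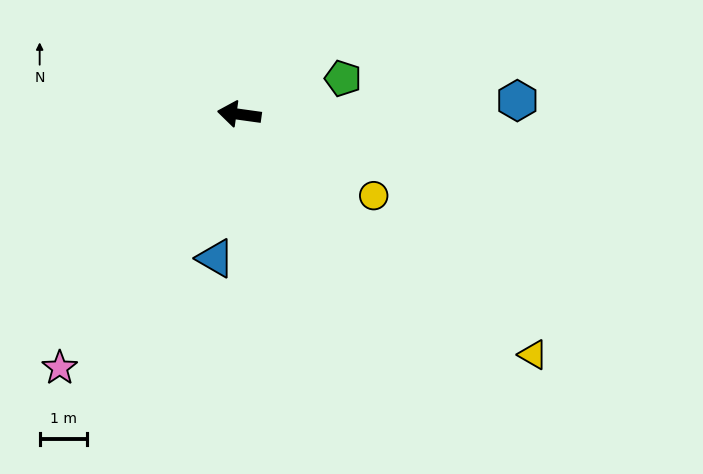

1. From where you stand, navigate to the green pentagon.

turn right 153°, forward 2.3 m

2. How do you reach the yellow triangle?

turn left 149°, forward 8.0 m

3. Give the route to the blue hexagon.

turn right 169°, forward 5.9 m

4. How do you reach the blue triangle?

turn left 88°, forward 3.1 m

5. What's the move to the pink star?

turn left 63°, forward 6.5 m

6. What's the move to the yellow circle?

turn left 157°, forward 3.3 m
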